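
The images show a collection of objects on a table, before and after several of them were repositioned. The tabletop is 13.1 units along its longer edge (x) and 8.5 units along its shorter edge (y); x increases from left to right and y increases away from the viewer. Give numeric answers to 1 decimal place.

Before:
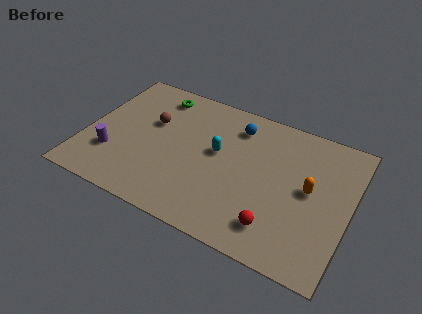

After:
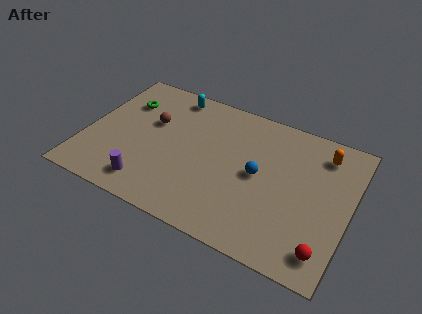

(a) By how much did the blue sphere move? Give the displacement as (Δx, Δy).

(1.4, -2.5)

The blue sphere was at about (7.2, 6.8) and moved to about (8.6, 4.3).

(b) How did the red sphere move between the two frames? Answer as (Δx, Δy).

(2.4, -0.3)

The red sphere was at about (9.8, 1.7) and moved to about (12.2, 1.4).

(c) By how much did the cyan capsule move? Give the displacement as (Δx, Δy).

(-2.7, 2.7)

From the two frames, the cyan capsule sits at roughly (6.5, 4.8) before and (3.8, 7.5) after.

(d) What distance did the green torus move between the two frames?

1.9

The green torus moved from about (3.1, 7.2) to (1.6, 6.1), a distance of √(1.5² + 1.1²) ≈ 1.9.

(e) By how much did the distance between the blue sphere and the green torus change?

+3.1

The distance was about 4.1 in the first image and 7.2 in the second, so they moved 3.1 units further apart.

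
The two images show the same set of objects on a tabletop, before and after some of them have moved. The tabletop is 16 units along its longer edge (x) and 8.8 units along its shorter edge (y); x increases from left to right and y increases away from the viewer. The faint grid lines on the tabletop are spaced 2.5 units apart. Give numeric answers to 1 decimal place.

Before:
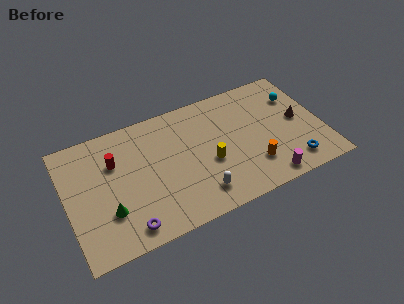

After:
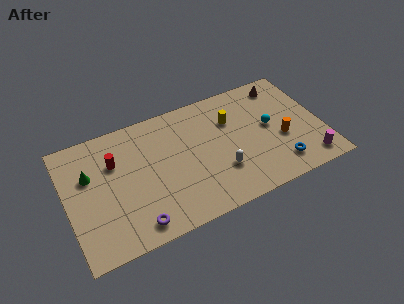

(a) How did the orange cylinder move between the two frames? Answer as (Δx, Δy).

(2.0, 1.2)

From the two frames, the orange cylinder sits at roughly (11.4, 2.3) before and (13.4, 3.5) after.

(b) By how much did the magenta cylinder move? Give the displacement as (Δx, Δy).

(2.7, 0.3)

From the two frames, the magenta cylinder sits at roughly (12.1, 1.0) before and (14.8, 1.3) after.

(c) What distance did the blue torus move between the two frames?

0.8

The blue torus moved from about (13.8, 1.5) to (13.0, 1.7), a distance of √(0.8² + 0.2²) ≈ 0.8.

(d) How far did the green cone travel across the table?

3.1

The green cone was near (2.4, 2.7) before and (1.5, 5.7) after, so it travelled √(0.9² + 3.0²) ≈ 3.1 units.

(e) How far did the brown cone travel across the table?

3.1

From (14.6, 4.5) to (14.0, 7.5), the brown cone covered √(0.6² + 3.0²) ≈ 3.1 units.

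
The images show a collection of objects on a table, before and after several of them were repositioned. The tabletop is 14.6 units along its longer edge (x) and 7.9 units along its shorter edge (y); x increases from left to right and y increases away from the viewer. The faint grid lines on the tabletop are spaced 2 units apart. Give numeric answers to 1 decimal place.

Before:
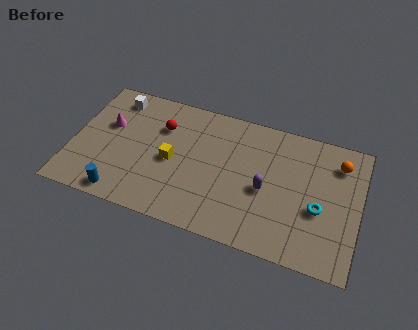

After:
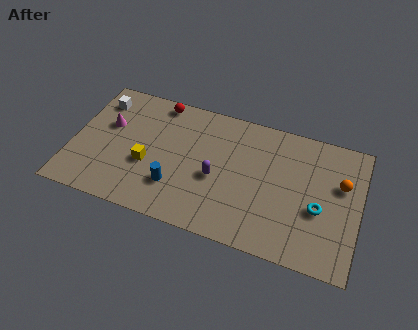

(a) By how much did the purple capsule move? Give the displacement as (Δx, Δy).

(-2.5, -0.1)

The purple capsule started near (9.9, 3.5) and ended near (7.4, 3.4).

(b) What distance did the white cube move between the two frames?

0.9

The white cube moved from about (1.9, 6.7) to (1.1, 6.3), a distance of √(0.8² + 0.4²) ≈ 0.9.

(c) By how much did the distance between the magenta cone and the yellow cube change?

-0.8

Before: roughly 3.6 units apart; after: 2.8. That's 0.8 units closer together.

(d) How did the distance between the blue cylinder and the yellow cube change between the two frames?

-1.9

Before: roughly 3.6 units apart; after: 1.7. That's 1.9 units closer together.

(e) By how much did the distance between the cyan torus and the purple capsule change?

+2.5

They were about 2.7 units apart before and 5.2 after — 2.5 units further apart.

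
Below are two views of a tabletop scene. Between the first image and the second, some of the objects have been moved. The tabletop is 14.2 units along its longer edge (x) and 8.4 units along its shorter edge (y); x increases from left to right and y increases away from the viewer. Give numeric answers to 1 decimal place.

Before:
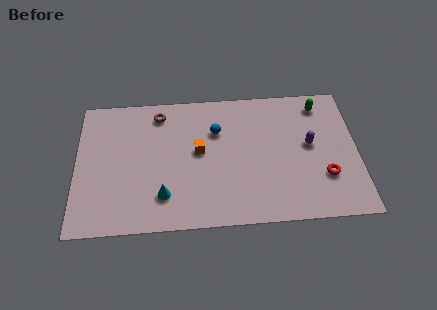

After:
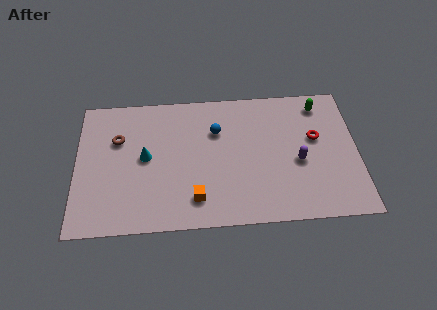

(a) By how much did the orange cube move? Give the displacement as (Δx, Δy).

(-0.2, -2.9)

The orange cube was at about (6.2, 4.6) and moved to about (6.0, 1.7).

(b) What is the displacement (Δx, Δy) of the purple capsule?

(-0.6, -1.0)

From the two frames, the purple capsule sits at roughly (11.8, 4.6) before and (11.2, 3.6) after.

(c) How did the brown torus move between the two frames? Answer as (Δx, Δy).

(-2.1, -1.5)

The brown torus started near (4.2, 7.1) and ended near (2.1, 5.6).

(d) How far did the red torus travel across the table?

2.4

From (12.5, 2.6) to (12.1, 5.0), the red torus covered √(0.4² + 2.4²) ≈ 2.4 units.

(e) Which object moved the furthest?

the orange cube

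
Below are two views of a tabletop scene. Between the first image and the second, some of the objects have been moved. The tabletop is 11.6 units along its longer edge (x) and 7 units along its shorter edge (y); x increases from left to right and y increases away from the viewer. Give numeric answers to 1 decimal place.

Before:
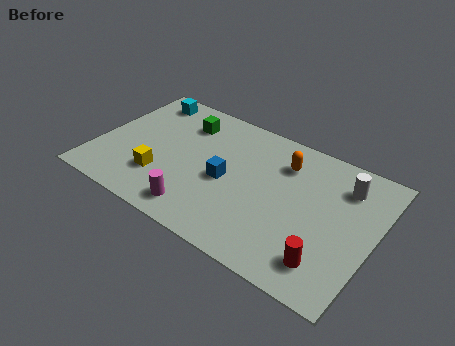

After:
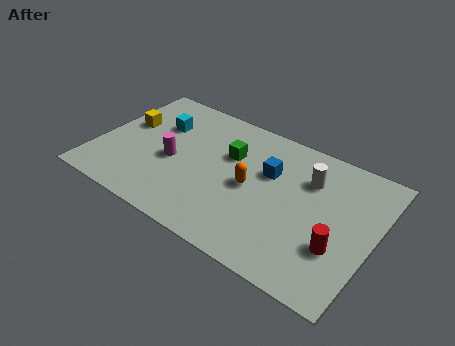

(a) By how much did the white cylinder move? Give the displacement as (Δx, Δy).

(-1.4, -0.4)

The white cylinder was at about (10.1, 5.4) and moved to about (8.7, 5.0).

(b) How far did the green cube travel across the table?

2.2

From (3.3, 5.4) to (5.4, 4.6), the green cube covered √(2.1² + 0.8²) ≈ 2.2 units.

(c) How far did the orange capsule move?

2.2

The orange capsule moved from about (7.6, 5.3) to (6.5, 3.4), a distance of √(1.1² + 1.9²) ≈ 2.2.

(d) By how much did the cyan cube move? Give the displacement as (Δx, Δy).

(0.9, -1.2)

The cyan cube started near (1.4, 6.0) and ended near (2.3, 4.8).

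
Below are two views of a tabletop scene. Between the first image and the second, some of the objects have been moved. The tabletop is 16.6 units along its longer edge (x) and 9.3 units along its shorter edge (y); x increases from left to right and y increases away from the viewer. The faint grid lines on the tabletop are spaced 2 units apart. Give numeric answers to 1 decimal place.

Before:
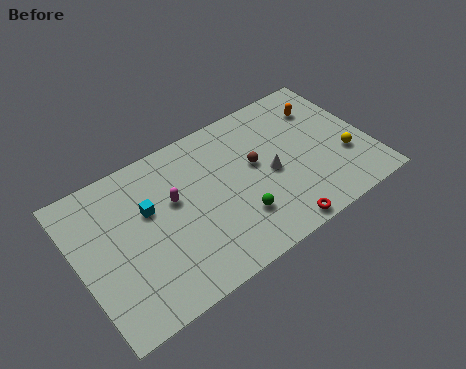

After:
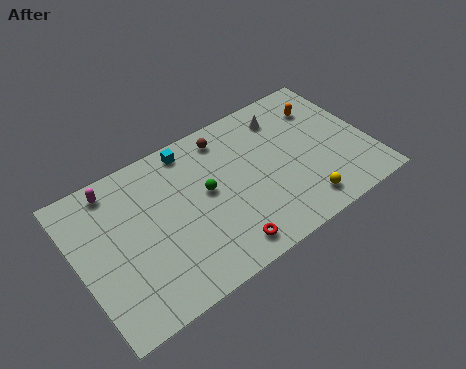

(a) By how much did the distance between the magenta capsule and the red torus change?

+1.5

They were about 7.0 units apart before and 8.5 after — 1.5 units further apart.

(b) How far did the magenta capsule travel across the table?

3.9

The magenta capsule moved from about (5.5, 5.6) to (2.5, 8.1), a distance of √(3.0² + 2.5²) ≈ 3.9.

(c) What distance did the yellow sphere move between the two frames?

3.4

The yellow sphere moved from about (15.1, 3.2) to (12.2, 1.5), a distance of √(2.9² + 1.7²) ≈ 3.4.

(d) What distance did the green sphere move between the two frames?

2.9

The green sphere moved from about (8.7, 2.6) to (7.3, 5.1), a distance of √(1.4² + 2.5²) ≈ 2.9.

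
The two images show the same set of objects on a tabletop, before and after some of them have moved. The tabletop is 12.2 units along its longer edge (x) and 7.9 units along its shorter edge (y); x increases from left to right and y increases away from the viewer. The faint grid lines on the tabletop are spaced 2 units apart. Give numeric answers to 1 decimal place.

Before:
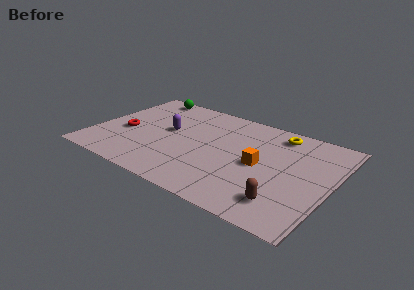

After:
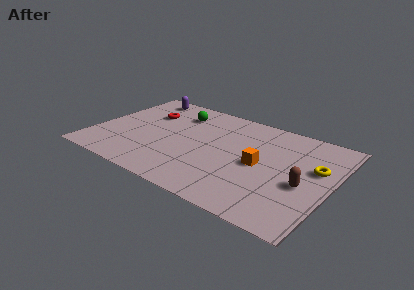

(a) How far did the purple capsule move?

3.1

From (3.7, 4.4) to (1.8, 6.9), the purple capsule covered √(1.9² + 2.5²) ≈ 3.1 units.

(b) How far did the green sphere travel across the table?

2.2

From (1.9, 7.1) to (3.9, 6.1), the green sphere covered √(2.0² + 1.0²) ≈ 2.2 units.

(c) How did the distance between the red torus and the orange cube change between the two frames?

-0.6

Before: roughly 7.0 units apart; after: 6.4. That's 0.6 units closer together.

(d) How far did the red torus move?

2.2

From (1.6, 3.3) to (2.4, 5.4), the red torus covered √(0.8² + 2.1²) ≈ 2.2 units.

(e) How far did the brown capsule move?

1.8

From (10.2, 1.6) to (10.9, 3.3), the brown capsule covered √(0.7² + 1.7²) ≈ 1.8 units.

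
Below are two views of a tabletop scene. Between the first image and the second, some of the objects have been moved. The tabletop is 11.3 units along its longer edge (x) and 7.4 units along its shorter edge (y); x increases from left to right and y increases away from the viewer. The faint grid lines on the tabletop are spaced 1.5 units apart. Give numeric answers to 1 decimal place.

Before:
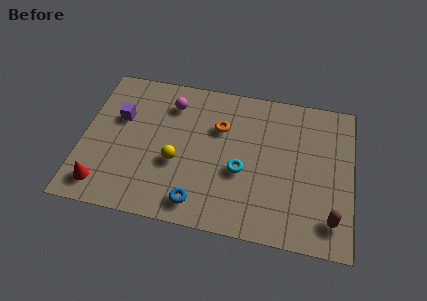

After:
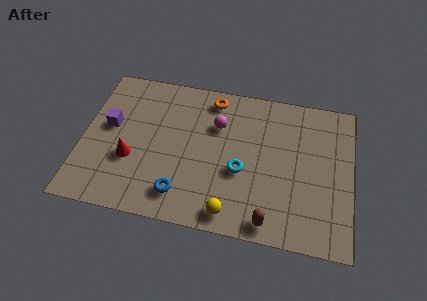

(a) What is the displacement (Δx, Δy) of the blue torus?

(-0.7, 0.3)

The blue torus started near (5.0, 1.1) and ended near (4.3, 1.4).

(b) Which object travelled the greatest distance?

the yellow sphere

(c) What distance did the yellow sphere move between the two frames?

3.1

The yellow sphere was near (4.0, 2.9) before and (6.4, 0.9) after, so it travelled √(2.4² + 2.0²) ≈ 3.1 units.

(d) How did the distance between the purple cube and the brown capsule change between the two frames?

-1.9

Before: roughly 9.6 units apart; after: 7.7. That's 1.9 units closer together.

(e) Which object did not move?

the cyan torus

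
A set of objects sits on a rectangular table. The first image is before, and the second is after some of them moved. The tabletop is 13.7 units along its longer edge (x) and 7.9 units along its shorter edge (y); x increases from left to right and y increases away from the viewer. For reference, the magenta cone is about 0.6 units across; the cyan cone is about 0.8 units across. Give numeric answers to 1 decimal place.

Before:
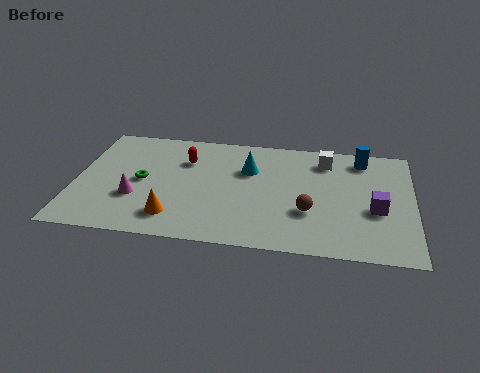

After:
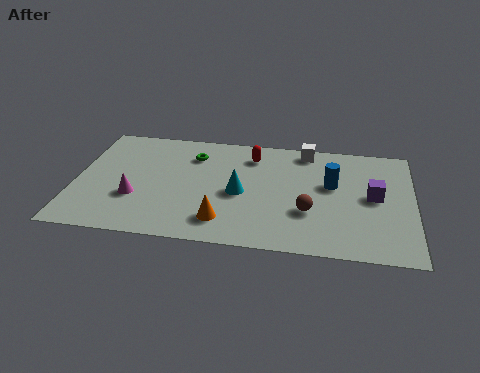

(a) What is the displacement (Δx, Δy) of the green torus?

(2.0, 2.1)

The green torus was at about (2.7, 3.9) and moved to about (4.7, 6.0).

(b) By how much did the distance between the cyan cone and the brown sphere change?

-0.7

They were about 3.6 units apart before and 2.9 after — 0.7 units closer together.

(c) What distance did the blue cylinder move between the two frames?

2.3

The blue cylinder was near (11.6, 6.7) before and (10.4, 4.7) after, so it travelled √(1.2² + 2.0²) ≈ 2.3 units.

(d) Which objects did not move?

the brown sphere and the magenta cone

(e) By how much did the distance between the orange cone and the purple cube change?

-1.8

The distance was about 8.3 in the first image and 6.5 in the second, so they moved 1.8 units closer together.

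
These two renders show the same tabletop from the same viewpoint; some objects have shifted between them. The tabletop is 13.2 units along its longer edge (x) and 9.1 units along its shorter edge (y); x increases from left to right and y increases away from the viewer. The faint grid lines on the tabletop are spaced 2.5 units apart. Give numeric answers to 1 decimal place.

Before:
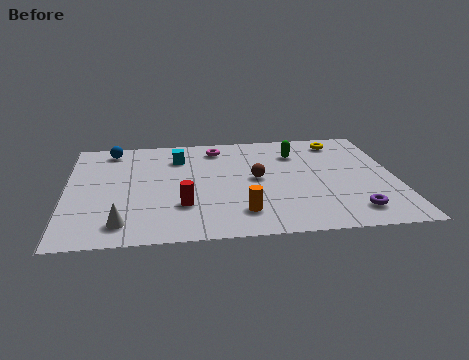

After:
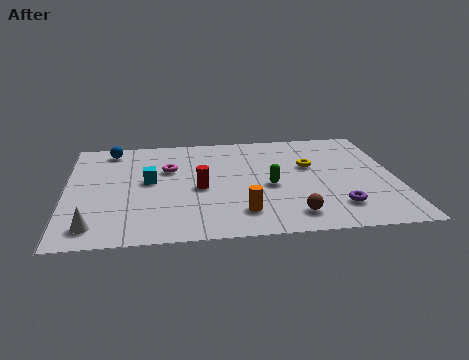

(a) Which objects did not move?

the orange cylinder and the blue sphere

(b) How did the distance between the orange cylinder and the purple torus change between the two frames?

-0.6

Before: roughly 4.4 units apart; after: 3.8. That's 0.6 units closer together.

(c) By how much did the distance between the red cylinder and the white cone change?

+2.3

The distance was about 2.7 in the first image and 5.0 in the second, so they moved 2.3 units further apart.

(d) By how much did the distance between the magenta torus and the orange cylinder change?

-0.9

They were about 5.8 units apart before and 4.9 after — 0.9 units closer together.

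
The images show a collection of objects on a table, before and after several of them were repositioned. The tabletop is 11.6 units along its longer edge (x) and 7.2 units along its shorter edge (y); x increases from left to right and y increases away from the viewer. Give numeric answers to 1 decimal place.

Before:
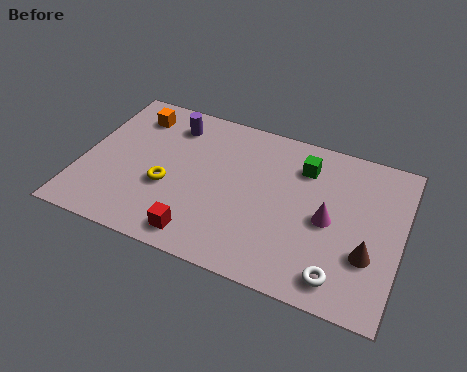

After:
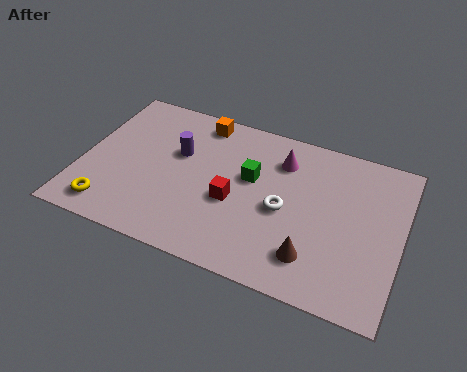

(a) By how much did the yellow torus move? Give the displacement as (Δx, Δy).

(-1.9, -1.7)

From the two frames, the yellow torus sits at roughly (3.2, 2.8) before and (1.3, 1.1) after.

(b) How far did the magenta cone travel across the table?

2.8

The magenta cone was near (9.0, 3.4) before and (7.1, 5.5) after, so it travelled √(1.9² + 2.1²) ≈ 2.8 units.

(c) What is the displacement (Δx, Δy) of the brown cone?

(-1.9, -0.8)

From the two frames, the brown cone sits at roughly (10.5, 2.4) before and (8.6, 1.6) after.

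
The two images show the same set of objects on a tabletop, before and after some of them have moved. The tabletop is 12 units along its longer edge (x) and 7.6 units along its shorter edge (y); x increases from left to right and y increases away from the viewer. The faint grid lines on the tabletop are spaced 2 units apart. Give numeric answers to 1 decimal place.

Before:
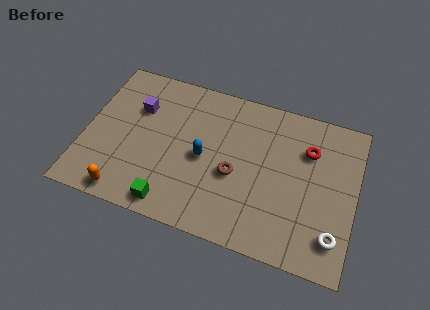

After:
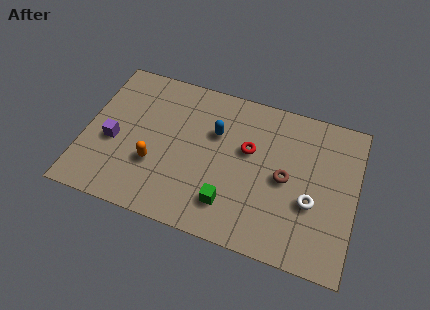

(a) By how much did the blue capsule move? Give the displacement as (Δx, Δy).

(0.4, 1.4)

The blue capsule started near (5.3, 3.6) and ended near (5.7, 5.0).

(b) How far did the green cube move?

2.6

The green cube was near (4.1, 0.9) before and (6.6, 1.7) after, so it travelled √(2.5² + 0.8²) ≈ 2.6 units.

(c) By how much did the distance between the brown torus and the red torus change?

-1.9

They were about 3.8 units apart before and 1.9 after — 1.9 units closer together.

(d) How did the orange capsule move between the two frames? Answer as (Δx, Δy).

(1.1, 1.8)

From the two frames, the orange capsule sits at roughly (2.1, 0.8) before and (3.2, 2.6) after.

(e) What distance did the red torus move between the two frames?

2.7

From (9.8, 5.4) to (7.2, 4.6), the red torus covered √(2.6² + 0.8²) ≈ 2.7 units.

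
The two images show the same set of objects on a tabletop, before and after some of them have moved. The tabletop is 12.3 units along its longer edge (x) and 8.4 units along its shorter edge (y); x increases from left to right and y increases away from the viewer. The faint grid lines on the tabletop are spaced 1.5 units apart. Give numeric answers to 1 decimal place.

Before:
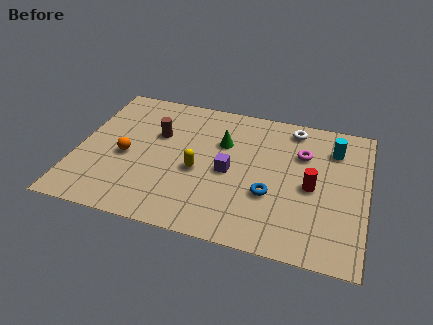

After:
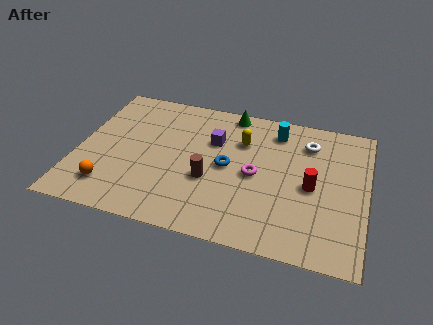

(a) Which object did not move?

the red cylinder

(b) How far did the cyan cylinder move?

2.5

The cyan cylinder was near (10.8, 6.4) before and (8.3, 6.9) after, so it travelled √(2.5² + 0.5²) ≈ 2.5 units.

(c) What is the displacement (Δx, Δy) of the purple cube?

(-0.8, 1.7)

From the two frames, the purple cube sits at roughly (6.5, 3.9) before and (5.7, 5.6) after.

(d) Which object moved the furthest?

the brown cylinder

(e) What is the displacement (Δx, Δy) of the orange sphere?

(-0.5, -2.0)

From the two frames, the orange sphere sits at roughly (2.1, 3.7) before and (1.6, 1.7) after.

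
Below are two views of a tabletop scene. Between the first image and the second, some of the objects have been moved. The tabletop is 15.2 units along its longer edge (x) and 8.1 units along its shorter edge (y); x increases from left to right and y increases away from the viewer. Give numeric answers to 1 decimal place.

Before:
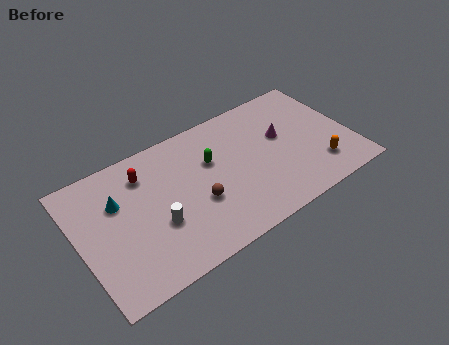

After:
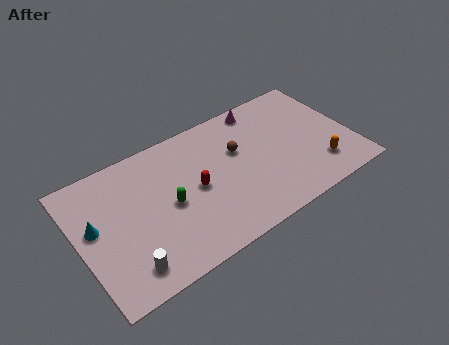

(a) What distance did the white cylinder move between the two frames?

2.5

The white cylinder moved from about (4.1, 3.0) to (2.2, 1.4), a distance of √(1.9² + 1.6²) ≈ 2.5.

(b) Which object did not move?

the orange capsule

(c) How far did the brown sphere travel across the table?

3.3

The brown sphere was near (6.4, 3.1) before and (9.0, 5.1) after, so it travelled √(2.6² + 2.0²) ≈ 3.3 units.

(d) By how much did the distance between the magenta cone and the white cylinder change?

+2.7

The distance was about 7.6 in the first image and 10.3 in the second, so they moved 2.7 units further apart.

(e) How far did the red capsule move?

3.4

The red capsule moved from about (3.9, 6.3) to (6.4, 4.0), a distance of √(2.5² + 2.3²) ≈ 3.4.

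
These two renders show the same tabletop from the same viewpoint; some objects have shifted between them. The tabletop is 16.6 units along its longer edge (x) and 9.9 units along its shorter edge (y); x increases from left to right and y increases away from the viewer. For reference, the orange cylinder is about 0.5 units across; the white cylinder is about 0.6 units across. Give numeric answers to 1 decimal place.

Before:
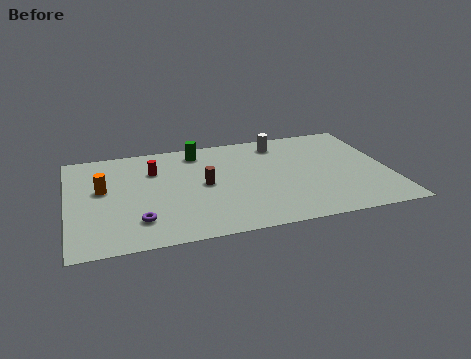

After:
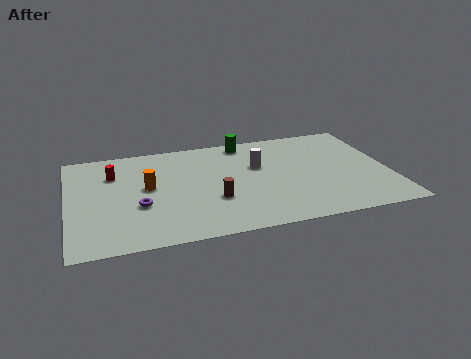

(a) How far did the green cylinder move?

2.5

From (6.9, 8.4) to (9.4, 8.8), the green cylinder covered √(2.5² + 0.4²) ≈ 2.5 units.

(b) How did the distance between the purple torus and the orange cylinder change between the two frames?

-2.0

Before: roughly 3.8 units apart; after: 1.8. That's 2.0 units closer together.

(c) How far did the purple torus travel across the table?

1.4

From (3.5, 2.3) to (3.6, 3.7), the purple torus covered √(0.1² + 1.4²) ≈ 1.4 units.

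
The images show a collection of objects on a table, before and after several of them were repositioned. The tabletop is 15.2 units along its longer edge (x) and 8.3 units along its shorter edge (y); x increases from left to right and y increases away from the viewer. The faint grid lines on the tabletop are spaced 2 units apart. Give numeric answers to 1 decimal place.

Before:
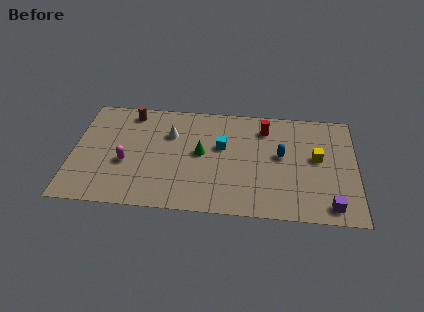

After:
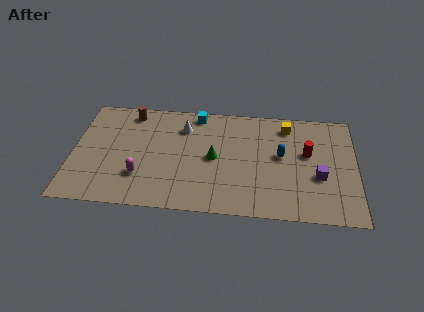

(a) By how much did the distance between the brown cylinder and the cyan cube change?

-1.9

The distance was about 5.5 in the first image and 3.6 in the second, so they moved 1.9 units closer together.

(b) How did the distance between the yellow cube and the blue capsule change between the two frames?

+0.4

Before: roughly 1.9 units apart; after: 2.3. That's 0.4 units further apart.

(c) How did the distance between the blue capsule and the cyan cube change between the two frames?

+2.2

They were about 3.2 units apart before and 5.4 after — 2.2 units further apart.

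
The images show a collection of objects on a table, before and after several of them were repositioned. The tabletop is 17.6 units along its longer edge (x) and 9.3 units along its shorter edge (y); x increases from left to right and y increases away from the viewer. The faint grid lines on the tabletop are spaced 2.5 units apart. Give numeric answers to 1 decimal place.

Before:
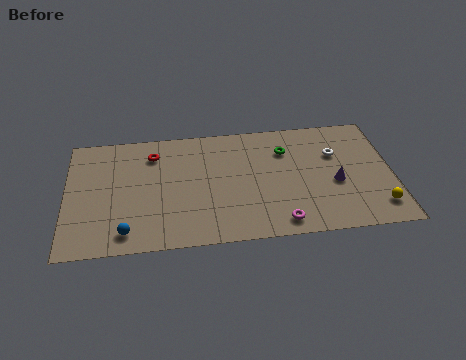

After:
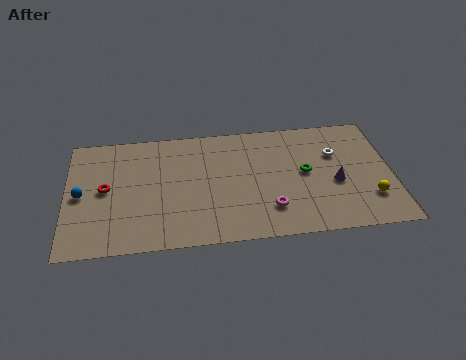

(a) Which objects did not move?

the white torus and the purple cone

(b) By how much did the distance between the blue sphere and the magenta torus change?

+2.1

The distance was about 8.2 in the first image and 10.3 in the second, so they moved 2.1 units further apart.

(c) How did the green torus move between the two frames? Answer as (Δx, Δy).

(1.0, -1.9)

From the two frames, the green torus sits at roughly (11.9, 6.8) before and (12.9, 4.9) after.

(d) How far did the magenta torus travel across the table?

1.2

The magenta torus was near (11.4, 1.2) before and (10.9, 2.3) after, so it travelled √(0.5² + 1.1²) ≈ 1.2 units.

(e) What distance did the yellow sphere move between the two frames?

0.8

The yellow sphere moved from about (16.7, 1.8) to (16.3, 2.5), a distance of √(0.4² + 0.7²) ≈ 0.8.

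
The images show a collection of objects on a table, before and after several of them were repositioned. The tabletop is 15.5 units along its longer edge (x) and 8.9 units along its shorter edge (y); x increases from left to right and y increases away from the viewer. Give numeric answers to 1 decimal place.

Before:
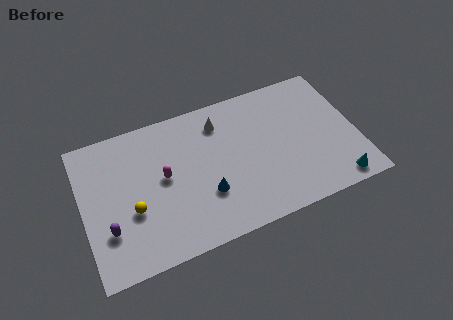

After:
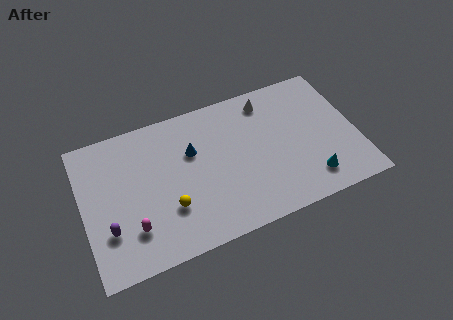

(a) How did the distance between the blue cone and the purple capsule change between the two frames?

+0.4

Before: roughly 5.5 units apart; after: 5.9. That's 0.4 units further apart.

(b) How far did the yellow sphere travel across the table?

2.1

The yellow sphere was near (2.7, 3.4) before and (4.7, 2.8) after, so it travelled √(2.0² + 0.6²) ≈ 2.1 units.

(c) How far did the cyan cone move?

1.6

The cyan cone moved from about (14.0, 1.0) to (12.6, 1.7), a distance of √(1.4² + 0.7²) ≈ 1.6.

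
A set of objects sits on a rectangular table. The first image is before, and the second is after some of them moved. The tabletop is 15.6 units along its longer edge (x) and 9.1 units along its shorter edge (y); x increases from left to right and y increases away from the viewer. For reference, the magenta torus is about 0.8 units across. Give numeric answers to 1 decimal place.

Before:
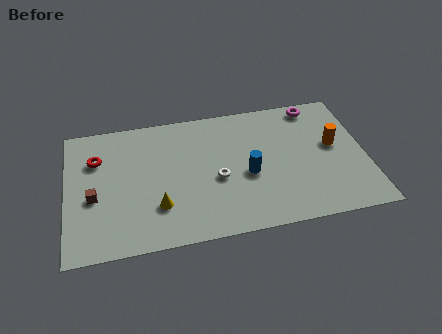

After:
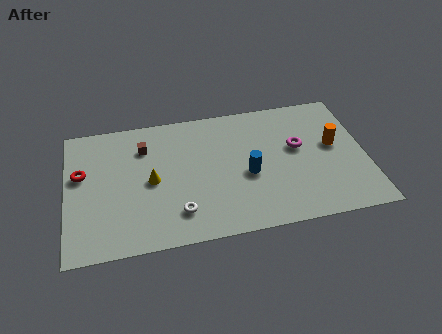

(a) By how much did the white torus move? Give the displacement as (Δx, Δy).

(-2.1, -1.9)

From the two frames, the white torus sits at roughly (7.8, 3.9) before and (5.7, 2.0) after.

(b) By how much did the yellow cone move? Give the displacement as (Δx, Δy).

(-0.3, 1.8)

From the two frames, the yellow cone sits at roughly (4.7, 2.6) before and (4.4, 4.4) after.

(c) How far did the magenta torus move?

3.0

The magenta torus was near (13.2, 8.1) before and (12.1, 5.3) after, so it travelled √(1.1² + 2.8²) ≈ 3.0 units.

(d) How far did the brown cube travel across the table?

4.0

The brown cube moved from about (1.4, 3.8) to (4.1, 6.8), a distance of √(2.7² + 3.0²) ≈ 4.0.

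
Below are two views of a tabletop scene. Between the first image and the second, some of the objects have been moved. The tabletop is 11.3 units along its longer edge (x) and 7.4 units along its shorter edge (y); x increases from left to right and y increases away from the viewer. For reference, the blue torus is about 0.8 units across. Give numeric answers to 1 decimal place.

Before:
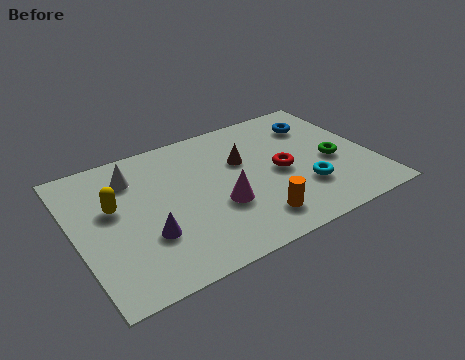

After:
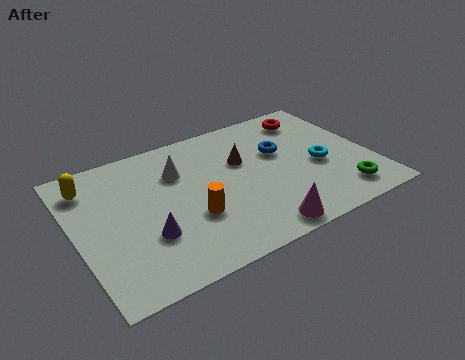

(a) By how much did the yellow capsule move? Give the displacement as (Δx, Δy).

(-0.7, 1.5)

The yellow capsule was at about (1.5, 4.4) and moved to about (0.8, 5.9).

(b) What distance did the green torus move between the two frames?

1.9

The green torus was near (9.8, 3.2) before and (9.8, 1.3) after, so it travelled √(0.0² + 1.9²) ≈ 1.9 units.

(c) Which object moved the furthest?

the red torus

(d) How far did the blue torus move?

1.9

From (9.6, 5.6) to (8.0, 4.6), the blue torus covered √(1.6² + 1.0²) ≈ 1.9 units.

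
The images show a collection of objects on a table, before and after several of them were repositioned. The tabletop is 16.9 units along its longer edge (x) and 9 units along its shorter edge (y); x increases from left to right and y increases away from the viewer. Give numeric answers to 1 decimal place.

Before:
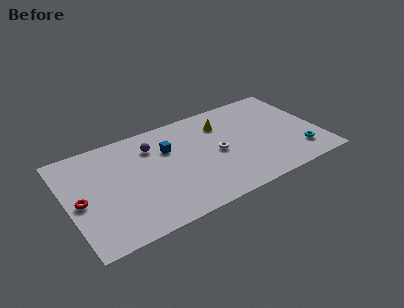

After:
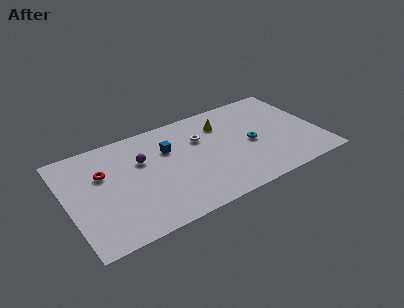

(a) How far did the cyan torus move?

3.7

The cyan torus moved from about (15.3, 2.0) to (12.3, 4.2), a distance of √(3.0² + 2.2²) ≈ 3.7.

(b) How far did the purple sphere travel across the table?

1.2

From (5.9, 6.8) to (5.1, 5.9), the purple sphere covered √(0.8² + 0.9²) ≈ 1.2 units.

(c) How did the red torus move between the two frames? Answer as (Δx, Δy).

(1.7, 1.7)

The red torus was at about (0.8, 4.2) and moved to about (2.5, 5.9).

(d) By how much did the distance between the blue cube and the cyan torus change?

-3.6

The distance was about 9.3 in the first image and 5.7 in the second, so they moved 3.6 units closer together.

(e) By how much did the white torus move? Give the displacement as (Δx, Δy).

(-0.9, 1.8)

From the two frames, the white torus sits at roughly (10.0, 4.3) before and (9.1, 6.1) after.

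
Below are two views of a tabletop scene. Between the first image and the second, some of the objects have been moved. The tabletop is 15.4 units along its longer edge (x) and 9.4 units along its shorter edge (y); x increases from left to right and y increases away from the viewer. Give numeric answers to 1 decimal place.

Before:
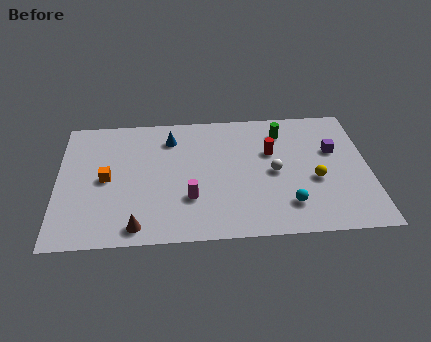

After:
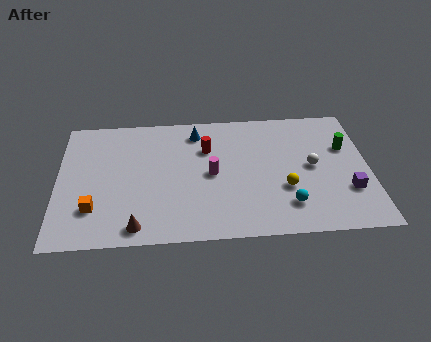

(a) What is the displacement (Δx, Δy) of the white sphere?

(1.9, 0.3)

The white sphere started near (10.7, 4.5) and ended near (12.6, 4.8).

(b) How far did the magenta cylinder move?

2.0

The magenta cylinder was near (6.5, 2.9) before and (7.6, 4.6) after, so it travelled √(1.1² + 1.7²) ≈ 2.0 units.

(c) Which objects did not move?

the brown cone and the cyan sphere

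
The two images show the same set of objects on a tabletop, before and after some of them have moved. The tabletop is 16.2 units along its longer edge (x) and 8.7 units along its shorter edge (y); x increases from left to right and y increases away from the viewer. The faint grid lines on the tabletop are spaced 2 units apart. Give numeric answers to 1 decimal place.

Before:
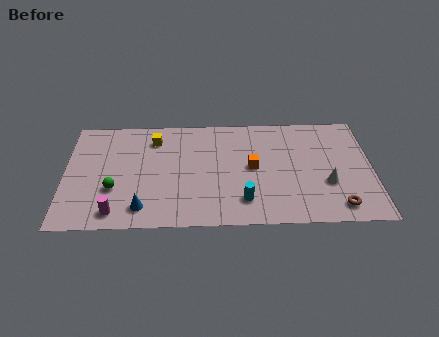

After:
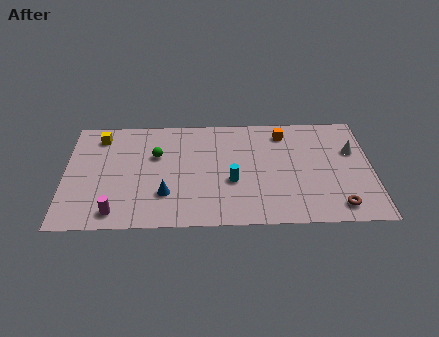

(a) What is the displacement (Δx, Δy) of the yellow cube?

(-2.9, 0.3)

From the two frames, the yellow cube sits at roughly (4.7, 6.9) before and (1.8, 7.2) after.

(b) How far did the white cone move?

2.9

The white cone moved from about (13.8, 3.1) to (15.2, 5.6), a distance of √(1.4² + 2.5²) ≈ 2.9.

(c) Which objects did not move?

the magenta cylinder and the brown torus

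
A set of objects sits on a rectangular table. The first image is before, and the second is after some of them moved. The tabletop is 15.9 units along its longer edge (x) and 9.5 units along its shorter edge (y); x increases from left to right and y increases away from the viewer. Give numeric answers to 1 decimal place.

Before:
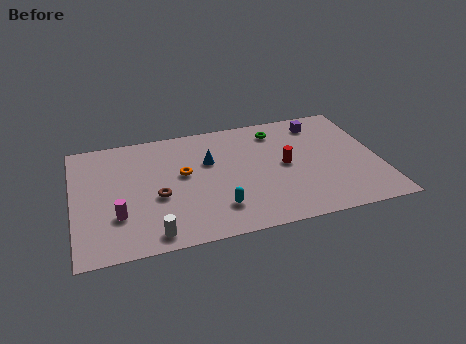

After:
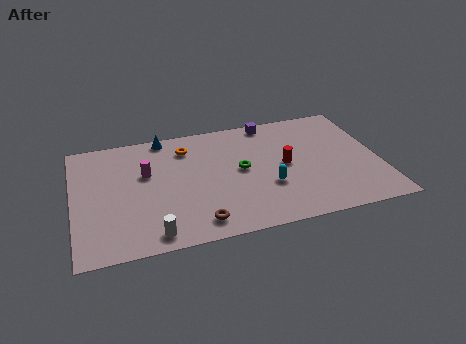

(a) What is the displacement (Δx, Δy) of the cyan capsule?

(2.7, 1.1)

From the two frames, the cyan capsule sits at roughly (7.3, 2.2) before and (10.0, 3.3) after.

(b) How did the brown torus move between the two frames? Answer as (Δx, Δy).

(1.9, -2.5)

The brown torus was at about (4.3, 3.9) and moved to about (6.2, 1.4).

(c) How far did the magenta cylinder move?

3.4

From (2.2, 2.9) to (3.8, 5.9), the magenta cylinder covered √(1.6² + 3.0²) ≈ 3.4 units.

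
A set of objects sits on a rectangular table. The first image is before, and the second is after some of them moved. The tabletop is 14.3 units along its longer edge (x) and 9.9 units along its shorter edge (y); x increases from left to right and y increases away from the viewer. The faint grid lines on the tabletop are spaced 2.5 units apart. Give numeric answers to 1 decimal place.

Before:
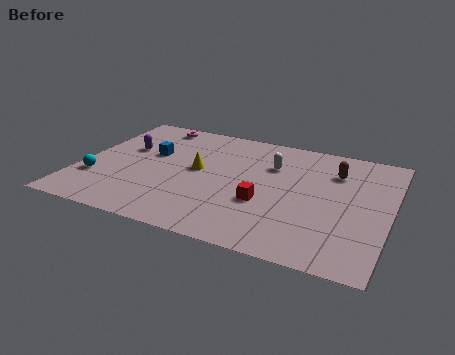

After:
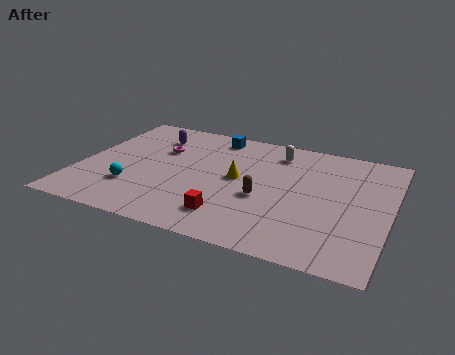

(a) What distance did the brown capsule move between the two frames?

4.5

The brown capsule was near (11.6, 7.3) before and (8.6, 4.0) after, so it travelled √(3.0² + 3.3²) ≈ 4.5 units.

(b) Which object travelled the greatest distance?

the brown capsule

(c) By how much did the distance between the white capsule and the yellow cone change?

-0.4

Before: roughly 3.7 units apart; after: 3.3. That's 0.4 units closer together.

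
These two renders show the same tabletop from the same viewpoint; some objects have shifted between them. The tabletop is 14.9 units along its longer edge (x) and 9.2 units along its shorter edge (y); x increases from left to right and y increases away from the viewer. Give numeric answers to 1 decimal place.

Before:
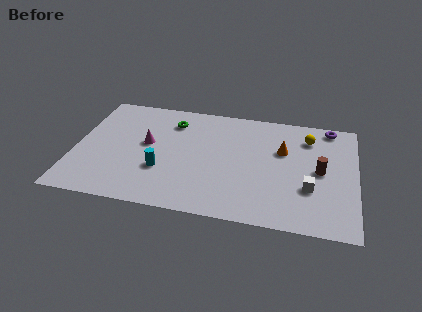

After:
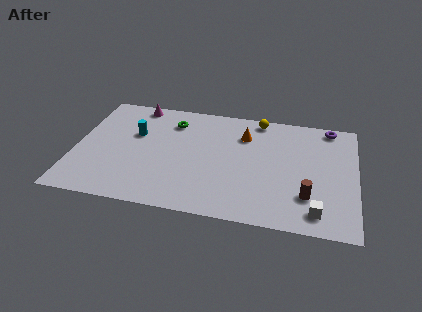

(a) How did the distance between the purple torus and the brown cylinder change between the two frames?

+2.2

Before: roughly 3.7 units apart; after: 5.9. That's 2.2 units further apart.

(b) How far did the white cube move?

1.7

From (12.5, 3.1) to (12.9, 1.4), the white cube covered √(0.4² + 1.7²) ≈ 1.7 units.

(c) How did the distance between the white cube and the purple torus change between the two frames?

+1.6

The distance was about 5.3 in the first image and 6.9 in the second, so they moved 1.6 units further apart.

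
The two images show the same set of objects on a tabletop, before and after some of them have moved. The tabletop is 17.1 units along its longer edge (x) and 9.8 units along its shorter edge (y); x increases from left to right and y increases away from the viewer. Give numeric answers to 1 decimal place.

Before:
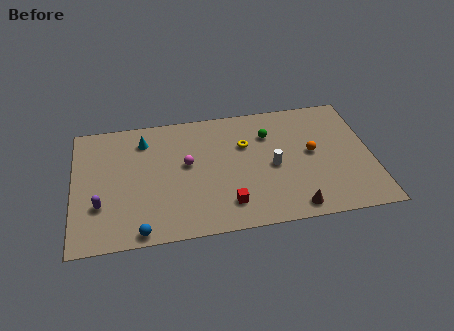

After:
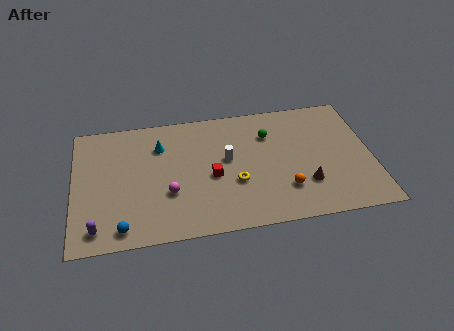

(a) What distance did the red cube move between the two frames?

2.4

The red cube moved from about (8.7, 2.0) to (7.9, 4.3), a distance of √(0.8² + 2.3²) ≈ 2.4.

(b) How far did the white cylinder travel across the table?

2.8

The white cylinder was near (11.4, 4.5) before and (8.8, 5.5) after, so it travelled √(2.6² + 1.0²) ≈ 2.8 units.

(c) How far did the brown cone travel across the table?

1.9

From (12.4, 1.1) to (13.2, 2.8), the brown cone covered √(0.8² + 1.7²) ≈ 1.9 units.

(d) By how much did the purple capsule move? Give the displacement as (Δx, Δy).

(-0.2, -1.7)

The purple capsule was at about (1.5, 3.1) and moved to about (1.3, 1.4).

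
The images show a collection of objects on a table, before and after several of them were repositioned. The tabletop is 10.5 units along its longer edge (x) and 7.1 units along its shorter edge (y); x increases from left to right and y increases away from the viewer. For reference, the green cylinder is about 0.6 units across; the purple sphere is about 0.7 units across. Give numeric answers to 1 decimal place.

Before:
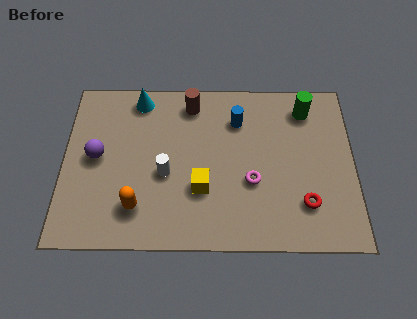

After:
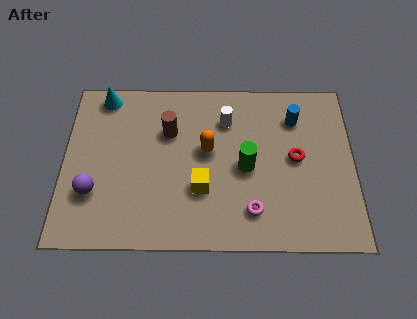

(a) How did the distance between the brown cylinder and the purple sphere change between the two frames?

-0.4

They were about 4.1 units apart before and 3.7 after — 0.4 units closer together.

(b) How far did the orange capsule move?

3.5

From (2.7, 1.6) to (5.2, 4.0), the orange capsule covered √(2.5² + 2.4²) ≈ 3.5 units.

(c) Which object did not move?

the yellow cube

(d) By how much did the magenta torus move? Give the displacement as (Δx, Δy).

(0.0, -1.2)

From the two frames, the magenta torus sits at roughly (6.8, 2.7) before and (6.8, 1.5) after.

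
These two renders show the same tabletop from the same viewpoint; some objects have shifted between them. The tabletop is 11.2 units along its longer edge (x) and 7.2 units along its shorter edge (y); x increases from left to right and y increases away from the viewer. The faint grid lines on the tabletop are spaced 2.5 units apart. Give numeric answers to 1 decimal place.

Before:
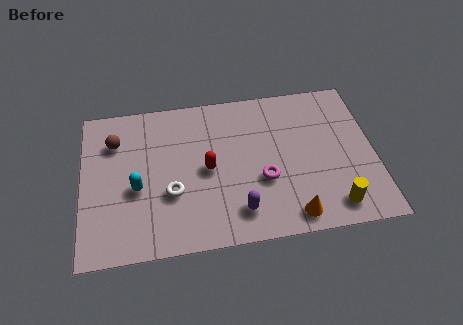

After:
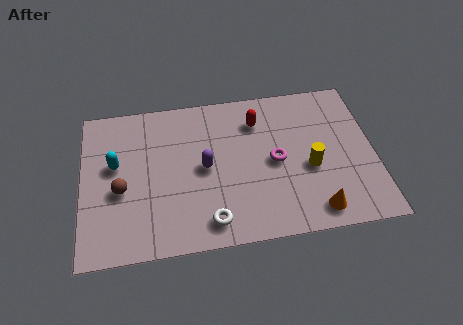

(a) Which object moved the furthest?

the red capsule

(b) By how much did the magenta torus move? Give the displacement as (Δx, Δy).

(0.5, 0.8)

The magenta torus was at about (6.9, 2.7) and moved to about (7.4, 3.5).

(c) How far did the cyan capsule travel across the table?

1.4

The cyan capsule was near (2.1, 3.0) before and (1.3, 4.2) after, so it travelled √(0.8² + 1.2²) ≈ 1.4 units.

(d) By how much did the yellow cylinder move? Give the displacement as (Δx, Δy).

(-0.8, 1.9)

The yellow cylinder started near (9.5, 1.1) and ended near (8.7, 3.0).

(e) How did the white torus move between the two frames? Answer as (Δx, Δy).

(1.4, -1.5)

The white torus was at about (3.4, 2.6) and moved to about (4.8, 1.1).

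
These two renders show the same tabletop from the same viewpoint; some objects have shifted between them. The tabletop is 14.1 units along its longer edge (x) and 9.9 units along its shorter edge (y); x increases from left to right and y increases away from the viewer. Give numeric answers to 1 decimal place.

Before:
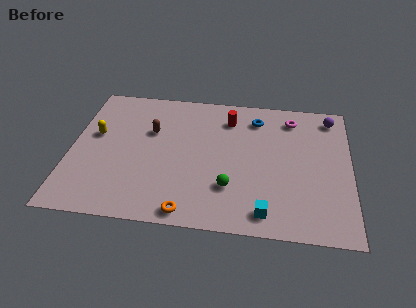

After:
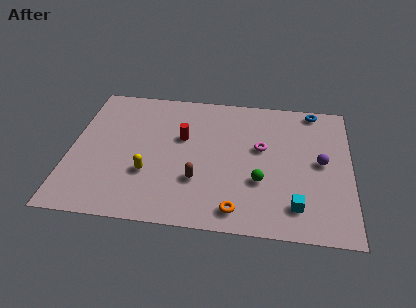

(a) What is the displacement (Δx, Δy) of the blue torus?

(2.9, 1.0)

The blue torus started near (9.3, 8.0) and ended near (12.2, 9.0).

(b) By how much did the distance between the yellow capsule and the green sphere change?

-1.9

The distance was about 7.5 in the first image and 5.6 in the second, so they moved 1.9 units closer together.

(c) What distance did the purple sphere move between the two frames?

3.4

The purple sphere was near (13.1, 8.5) before and (12.6, 5.1) after, so it travelled √(0.5² + 3.4²) ≈ 3.4 units.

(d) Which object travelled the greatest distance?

the brown capsule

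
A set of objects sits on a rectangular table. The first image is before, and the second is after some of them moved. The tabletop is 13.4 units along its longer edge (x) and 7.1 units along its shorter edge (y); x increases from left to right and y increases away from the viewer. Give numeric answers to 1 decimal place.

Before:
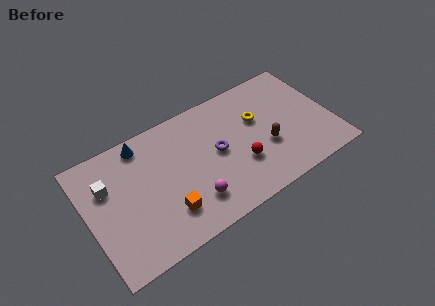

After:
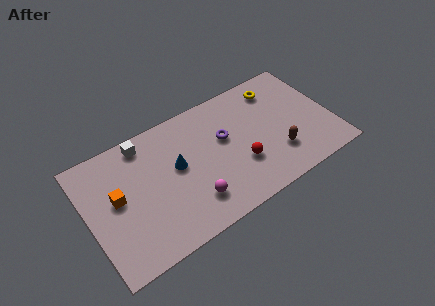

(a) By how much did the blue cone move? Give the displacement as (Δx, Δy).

(1.6, -2.2)

From the two frames, the blue cone sits at roughly (3.3, 6.2) before and (4.9, 4.0) after.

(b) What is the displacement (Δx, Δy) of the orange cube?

(-2.4, 2.1)

From the two frames, the orange cube sits at roughly (4.0, 1.8) before and (1.6, 3.9) after.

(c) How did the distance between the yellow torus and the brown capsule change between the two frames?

+2.0

Before: roughly 1.8 units apart; after: 3.8. That's 2.0 units further apart.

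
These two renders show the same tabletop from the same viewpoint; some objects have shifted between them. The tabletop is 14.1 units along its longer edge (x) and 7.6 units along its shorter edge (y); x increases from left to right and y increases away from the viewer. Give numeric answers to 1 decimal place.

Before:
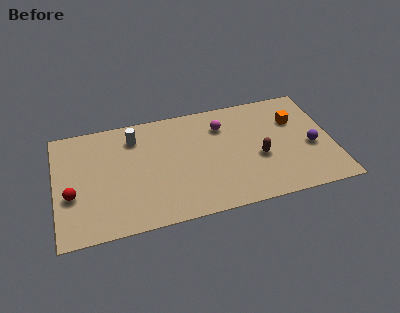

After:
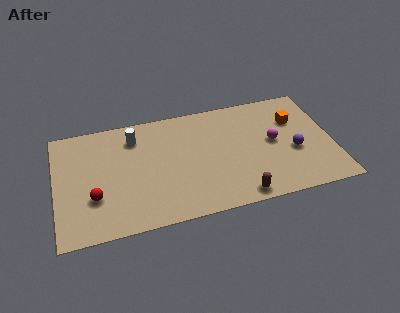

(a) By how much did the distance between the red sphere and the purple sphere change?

-2.0

They were about 12.2 units apart before and 10.2 after — 2.0 units closer together.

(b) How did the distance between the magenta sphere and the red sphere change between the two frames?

+1.0

The distance was about 8.3 in the first image and 9.3 in the second, so they moved 1.0 units further apart.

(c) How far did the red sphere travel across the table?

1.2

The red sphere moved from about (0.8, 2.9) to (1.9, 2.5), a distance of √(1.1² + 0.4²) ≈ 1.2.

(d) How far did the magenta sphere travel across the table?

3.0

The magenta sphere was near (8.6, 5.7) before and (11.1, 4.0) after, so it travelled √(2.5² + 1.7²) ≈ 3.0 units.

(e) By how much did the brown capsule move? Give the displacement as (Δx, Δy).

(-1.2, -2.3)

The brown capsule started near (10.3, 3.1) and ended near (9.1, 0.8).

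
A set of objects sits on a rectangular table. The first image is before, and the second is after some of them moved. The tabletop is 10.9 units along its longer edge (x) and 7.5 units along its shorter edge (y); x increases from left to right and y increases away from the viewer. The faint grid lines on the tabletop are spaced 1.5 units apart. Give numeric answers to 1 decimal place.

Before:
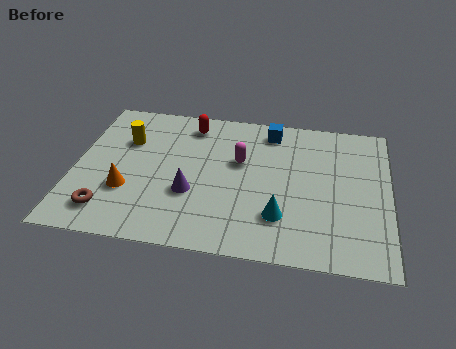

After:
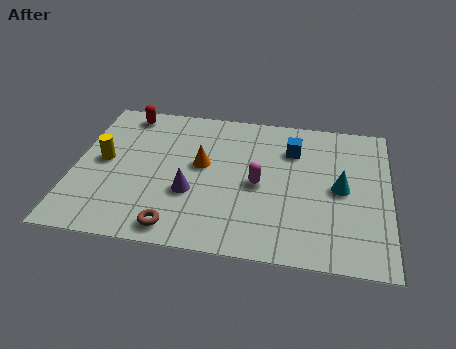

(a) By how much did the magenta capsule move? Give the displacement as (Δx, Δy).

(0.7, -1.1)

The magenta capsule started near (5.7, 4.6) and ended near (6.4, 3.5).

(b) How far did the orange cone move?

3.0

The orange cone was near (1.9, 2.5) before and (4.4, 4.2) after, so it travelled √(2.5² + 1.7²) ≈ 3.0 units.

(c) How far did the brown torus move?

2.5

From (1.3, 1.4) to (3.7, 0.9), the brown torus covered √(2.4² + 0.5²) ≈ 2.5 units.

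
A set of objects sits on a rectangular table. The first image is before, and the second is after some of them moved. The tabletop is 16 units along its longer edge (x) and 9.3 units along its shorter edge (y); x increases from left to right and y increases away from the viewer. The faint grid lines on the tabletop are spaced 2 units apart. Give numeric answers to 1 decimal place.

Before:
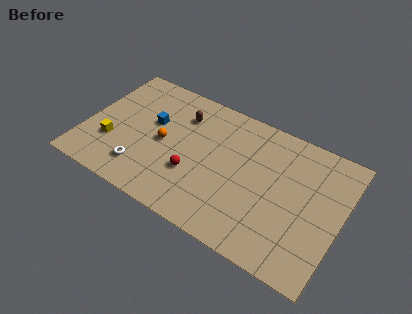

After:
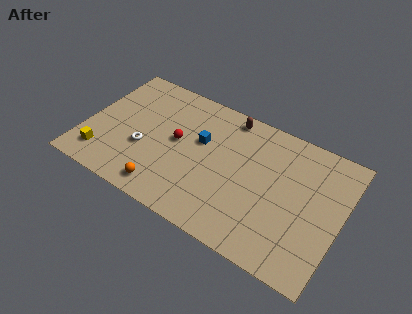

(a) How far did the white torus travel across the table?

1.5

The white torus moved from about (3.9, 2.0) to (3.8, 3.5), a distance of √(0.1² + 1.5²) ≈ 1.5.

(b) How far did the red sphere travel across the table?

2.2

From (7.0, 3.2) to (5.7, 5.0), the red sphere covered √(1.3² + 1.8²) ≈ 2.2 units.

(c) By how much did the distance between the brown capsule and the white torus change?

+1.4

The distance was about 5.3 in the first image and 6.7 in the second, so they moved 1.4 units further apart.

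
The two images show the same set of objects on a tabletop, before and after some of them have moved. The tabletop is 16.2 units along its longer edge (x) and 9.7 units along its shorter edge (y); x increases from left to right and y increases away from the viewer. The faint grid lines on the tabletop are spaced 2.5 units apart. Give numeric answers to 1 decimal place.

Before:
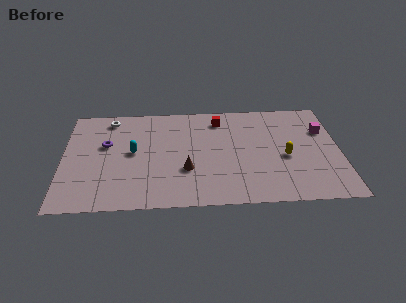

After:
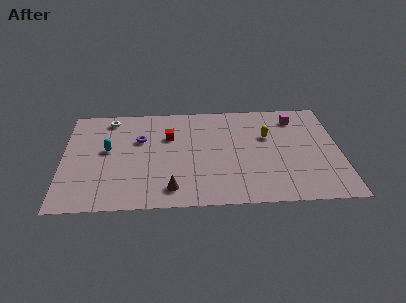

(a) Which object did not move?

the white torus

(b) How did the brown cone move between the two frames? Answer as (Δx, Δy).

(-0.9, -1.7)

The brown cone started near (7.2, 3.3) and ended near (6.3, 1.6).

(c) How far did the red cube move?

3.4

The red cube moved from about (9.2, 8.0) to (6.2, 6.5), a distance of √(3.0² + 1.5²) ≈ 3.4.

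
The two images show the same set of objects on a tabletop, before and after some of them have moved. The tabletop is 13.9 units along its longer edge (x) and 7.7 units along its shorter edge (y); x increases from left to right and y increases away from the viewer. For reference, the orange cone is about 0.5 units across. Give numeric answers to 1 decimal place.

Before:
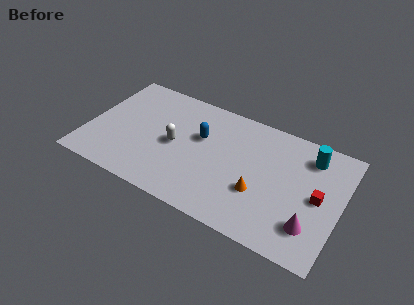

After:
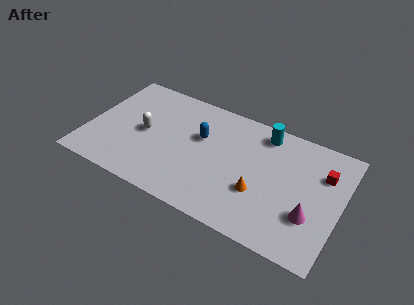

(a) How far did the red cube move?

1.6

The red cube was near (12.7, 3.8) before and (12.8, 5.4) after, so it travelled √(0.1² + 1.6²) ≈ 1.6 units.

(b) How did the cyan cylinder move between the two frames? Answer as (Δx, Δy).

(-2.6, 0.4)

From the two frames, the cyan cylinder sits at roughly (12.0, 6.2) before and (9.4, 6.6) after.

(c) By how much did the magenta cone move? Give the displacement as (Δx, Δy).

(-0.1, 0.6)

From the two frames, the magenta cone sits at roughly (12.5, 1.9) before and (12.4, 2.5) after.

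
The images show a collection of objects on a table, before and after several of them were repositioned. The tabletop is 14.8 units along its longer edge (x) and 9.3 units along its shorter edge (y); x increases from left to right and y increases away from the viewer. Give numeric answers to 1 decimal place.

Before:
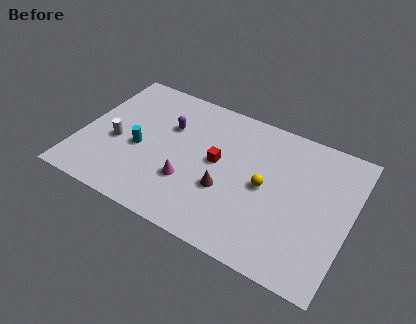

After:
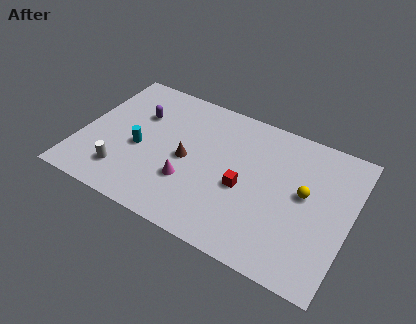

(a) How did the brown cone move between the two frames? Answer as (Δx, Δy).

(-2.3, 1.0)

From the two frames, the brown cone sits at roughly (8.2, 3.4) before and (5.9, 4.4) after.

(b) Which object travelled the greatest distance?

the brown cone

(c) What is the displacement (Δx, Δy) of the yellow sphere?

(2.1, 0.5)

The yellow sphere started near (10.2, 4.6) and ended near (12.3, 5.1).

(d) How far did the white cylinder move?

2.0

From (2.0, 3.9) to (2.7, 2.0), the white cylinder covered √(0.7² + 1.9²) ≈ 2.0 units.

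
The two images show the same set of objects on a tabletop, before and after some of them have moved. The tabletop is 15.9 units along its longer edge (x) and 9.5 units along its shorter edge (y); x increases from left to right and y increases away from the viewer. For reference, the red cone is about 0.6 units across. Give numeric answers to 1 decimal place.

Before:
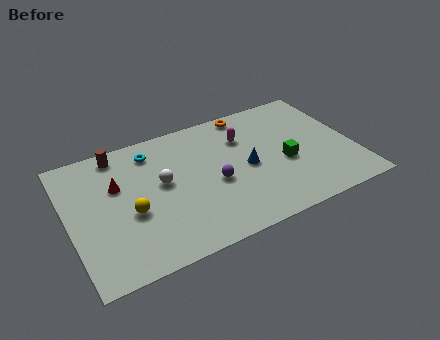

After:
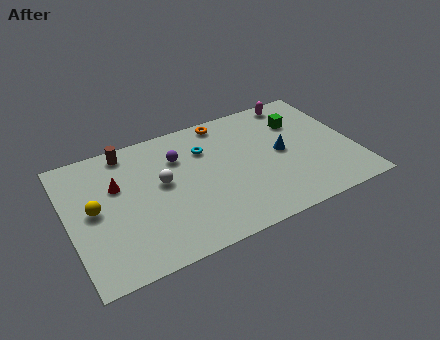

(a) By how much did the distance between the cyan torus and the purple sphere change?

-3.3

They were about 4.8 units apart before and 1.5 after — 3.3 units closer together.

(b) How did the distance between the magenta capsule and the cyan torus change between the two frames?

+0.6

They were about 5.2 units apart before and 5.8 after — 0.6 units further apart.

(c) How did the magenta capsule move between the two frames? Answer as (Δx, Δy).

(3.3, 1.7)

The magenta capsule was at about (10.0, 6.8) and moved to about (13.3, 8.5).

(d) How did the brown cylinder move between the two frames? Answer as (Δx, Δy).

(0.5, 0.0)

The brown cylinder started near (3.1, 8.4) and ended near (3.6, 8.4).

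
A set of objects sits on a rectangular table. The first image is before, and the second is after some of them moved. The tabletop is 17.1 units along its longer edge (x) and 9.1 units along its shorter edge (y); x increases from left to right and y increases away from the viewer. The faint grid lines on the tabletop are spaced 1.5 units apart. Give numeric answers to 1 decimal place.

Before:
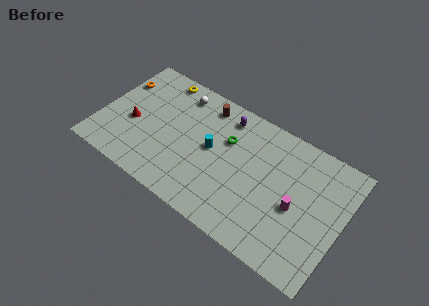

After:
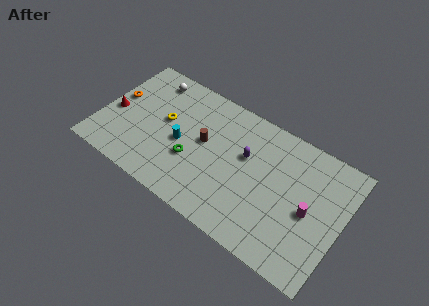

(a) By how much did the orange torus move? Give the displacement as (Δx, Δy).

(0.1, -1.3)

The orange torus was at about (0.8, 6.5) and moved to about (0.9, 5.2).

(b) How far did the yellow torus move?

3.1

The yellow torus was near (3.5, 8.1) before and (4.4, 5.1) after, so it travelled √(0.9² + 3.0²) ≈ 3.1 units.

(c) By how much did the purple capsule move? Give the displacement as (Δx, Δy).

(1.8, -2.0)

The purple capsule started near (8.4, 7.6) and ended near (10.2, 5.6).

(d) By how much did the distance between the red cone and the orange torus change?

-1.9

They were about 3.1 units apart before and 1.2 after — 1.9 units closer together.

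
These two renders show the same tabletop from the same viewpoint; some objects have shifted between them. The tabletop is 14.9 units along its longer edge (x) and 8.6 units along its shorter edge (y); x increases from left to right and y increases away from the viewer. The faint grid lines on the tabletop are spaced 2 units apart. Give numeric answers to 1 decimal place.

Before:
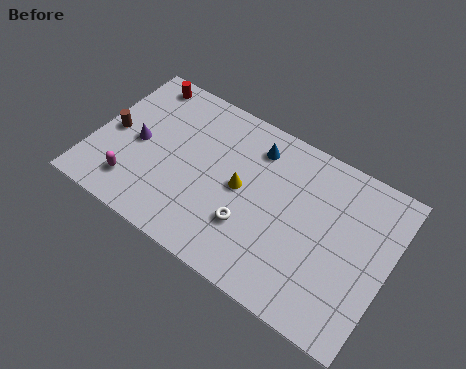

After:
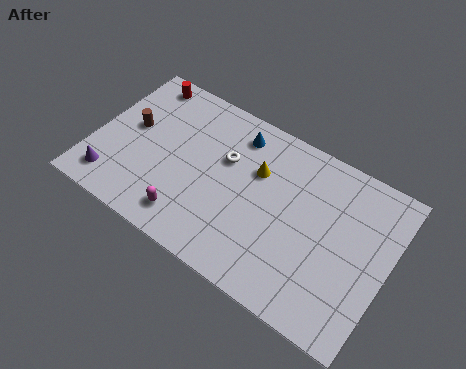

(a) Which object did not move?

the red cylinder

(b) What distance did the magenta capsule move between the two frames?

2.9

From (2.4, 1.8) to (5.3, 1.5), the magenta capsule covered √(2.9² + 0.3²) ≈ 2.9 units.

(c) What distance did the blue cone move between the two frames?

1.0

The blue cone moved from about (7.8, 6.9) to (6.8, 7.1), a distance of √(1.0² + 0.2²) ≈ 1.0.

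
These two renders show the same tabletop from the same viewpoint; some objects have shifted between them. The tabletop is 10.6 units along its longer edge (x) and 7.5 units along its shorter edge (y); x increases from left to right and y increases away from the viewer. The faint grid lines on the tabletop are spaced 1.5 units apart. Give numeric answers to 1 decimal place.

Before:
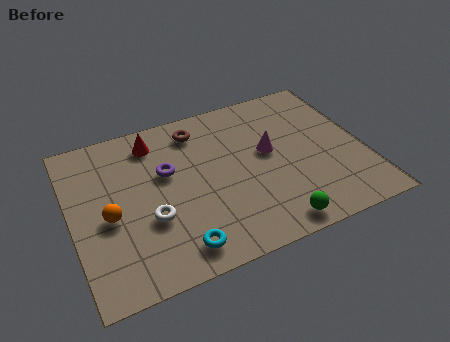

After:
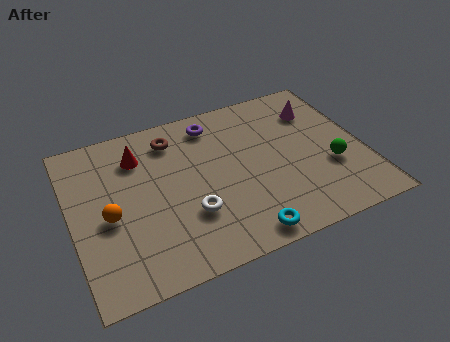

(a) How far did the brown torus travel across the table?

0.9

The brown torus moved from about (4.8, 6.2) to (3.9, 6.1), a distance of √(0.9² + 0.1²) ≈ 0.9.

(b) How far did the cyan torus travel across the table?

2.3

The cyan torus moved from about (3.5, 1.1) to (5.8, 0.8), a distance of √(2.3² + 0.3²) ≈ 2.3.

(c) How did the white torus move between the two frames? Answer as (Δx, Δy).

(1.4, -0.3)

The white torus was at about (2.7, 2.7) and moved to about (4.1, 2.4).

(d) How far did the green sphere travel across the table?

3.1

From (6.9, 0.8) to (9.3, 2.7), the green sphere covered √(2.4² + 1.9²) ≈ 3.1 units.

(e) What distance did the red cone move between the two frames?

0.8

The red cone moved from about (3.2, 6.2) to (2.6, 5.7), a distance of √(0.6² + 0.5²) ≈ 0.8.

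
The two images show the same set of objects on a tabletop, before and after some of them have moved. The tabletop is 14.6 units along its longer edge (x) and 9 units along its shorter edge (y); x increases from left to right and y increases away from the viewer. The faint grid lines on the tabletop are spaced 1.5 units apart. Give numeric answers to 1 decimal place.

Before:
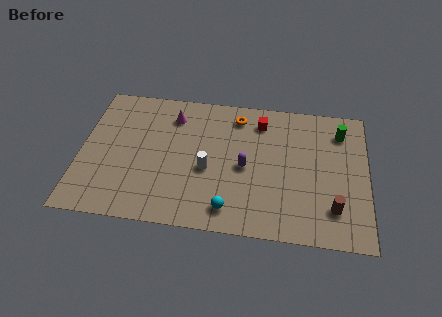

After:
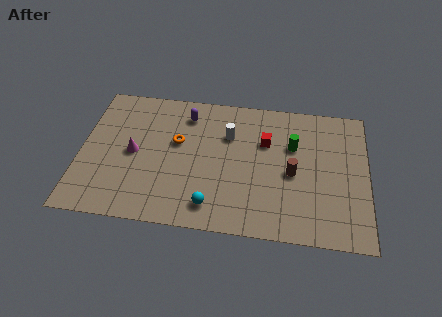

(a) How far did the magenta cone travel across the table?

3.3

The magenta cone was near (4.6, 7.1) before and (2.7, 4.4) after, so it travelled √(1.9² + 2.7²) ≈ 3.3 units.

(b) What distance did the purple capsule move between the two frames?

4.4

The purple capsule moved from about (8.4, 4.2) to (5.3, 7.3), a distance of √(3.1² + 3.1²) ≈ 4.4.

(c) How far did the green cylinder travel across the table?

2.7

The green cylinder was near (13.2, 7.1) before and (10.8, 5.9) after, so it travelled √(2.4² + 1.2²) ≈ 2.7 units.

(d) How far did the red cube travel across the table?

1.3

The red cube was near (9.1, 7.3) before and (9.4, 6.0) after, so it travelled √(0.3² + 1.3²) ≈ 1.3 units.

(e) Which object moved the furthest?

the purple capsule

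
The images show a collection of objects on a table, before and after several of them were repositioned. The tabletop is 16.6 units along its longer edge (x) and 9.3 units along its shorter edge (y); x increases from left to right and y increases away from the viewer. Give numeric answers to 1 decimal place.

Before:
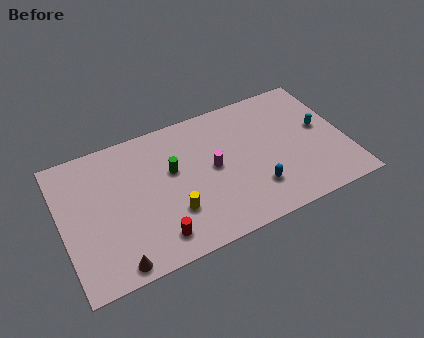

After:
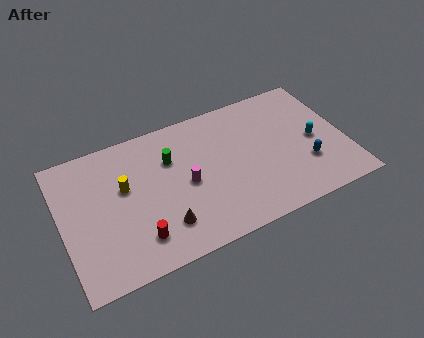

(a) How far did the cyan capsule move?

0.9

The cyan capsule was near (15.3, 5.1) before and (14.8, 4.4) after, so it travelled √(0.5² + 0.7²) ≈ 0.9 units.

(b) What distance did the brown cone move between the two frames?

3.2

The brown cone was near (2.7, 0.9) before and (5.6, 2.2) after, so it travelled √(2.9² + 1.3²) ≈ 3.2 units.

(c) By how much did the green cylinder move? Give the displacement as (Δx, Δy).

(0.0, 0.8)

The green cylinder was at about (6.5, 5.6) and moved to about (6.5, 6.4).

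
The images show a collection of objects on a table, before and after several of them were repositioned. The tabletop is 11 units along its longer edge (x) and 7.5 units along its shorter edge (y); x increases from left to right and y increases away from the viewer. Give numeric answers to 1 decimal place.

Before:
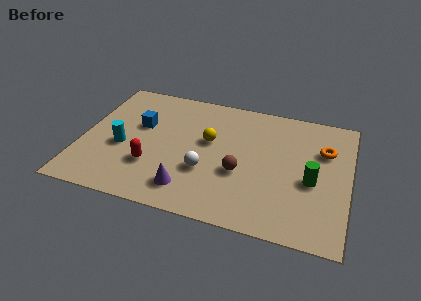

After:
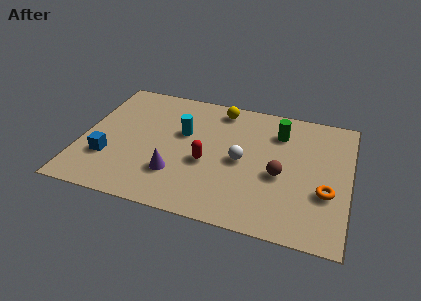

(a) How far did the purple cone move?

0.9

The purple cone moved from about (4.6, 1.4) to (4.0, 2.1), a distance of √(0.6² + 0.7²) ≈ 0.9.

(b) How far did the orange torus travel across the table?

2.4

The orange torus was near (9.9, 5.1) before and (10.1, 2.7) after, so it travelled √(0.2² + 2.4²) ≈ 2.4 units.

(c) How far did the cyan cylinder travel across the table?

2.8

From (1.7, 3.1) to (4.1, 4.6), the cyan cylinder covered √(2.4² + 1.5²) ≈ 2.8 units.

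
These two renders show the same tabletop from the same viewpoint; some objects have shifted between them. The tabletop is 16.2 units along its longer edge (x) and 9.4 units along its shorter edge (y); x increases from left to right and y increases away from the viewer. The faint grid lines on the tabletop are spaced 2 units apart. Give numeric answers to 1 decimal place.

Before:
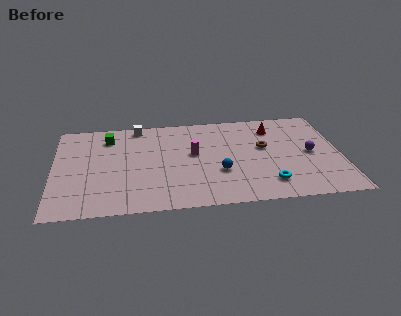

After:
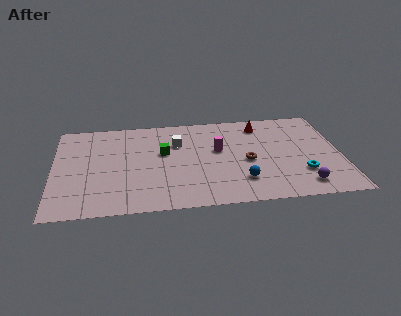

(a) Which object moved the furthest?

the green cube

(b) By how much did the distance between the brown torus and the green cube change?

-4.1

Before: roughly 9.0 units apart; after: 4.9. That's 4.1 units closer together.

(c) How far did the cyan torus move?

2.1

The cyan torus moved from about (12.0, 1.9) to (13.9, 2.7), a distance of √(1.9² + 0.8²) ≈ 2.1.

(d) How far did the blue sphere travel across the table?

1.6

The blue sphere was near (9.3, 3.3) before and (10.5, 2.3) after, so it travelled √(1.2² + 1.0²) ≈ 1.6 units.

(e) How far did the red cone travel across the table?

0.8

The red cone was near (12.5, 7.4) before and (11.8, 7.8) after, so it travelled √(0.7² + 0.4²) ≈ 0.8 units.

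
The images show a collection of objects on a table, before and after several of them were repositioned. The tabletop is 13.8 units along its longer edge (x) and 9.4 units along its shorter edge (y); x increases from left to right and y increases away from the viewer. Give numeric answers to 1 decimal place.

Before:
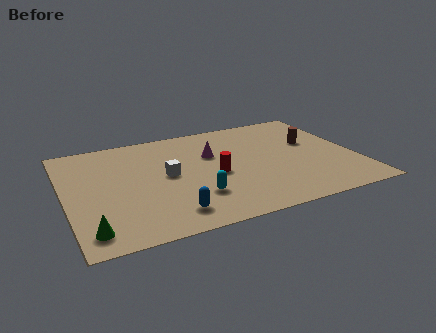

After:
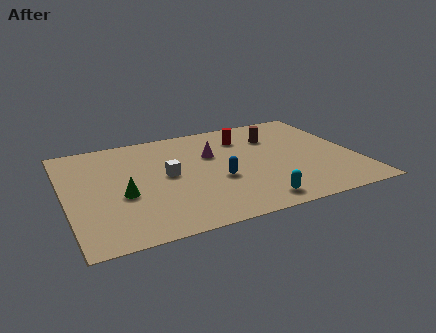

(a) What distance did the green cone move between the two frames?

2.9

From (0.9, 1.4) to (2.6, 3.8), the green cone covered √(1.7² + 2.4²) ≈ 2.9 units.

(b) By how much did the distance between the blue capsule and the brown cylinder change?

-4.0

Before: roughly 8.4 units apart; after: 4.4. That's 4.0 units closer together.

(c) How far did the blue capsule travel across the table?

3.3

The blue capsule was near (4.6, 1.6) before and (7.1, 3.7) after, so it travelled √(2.5² + 2.1²) ≈ 3.3 units.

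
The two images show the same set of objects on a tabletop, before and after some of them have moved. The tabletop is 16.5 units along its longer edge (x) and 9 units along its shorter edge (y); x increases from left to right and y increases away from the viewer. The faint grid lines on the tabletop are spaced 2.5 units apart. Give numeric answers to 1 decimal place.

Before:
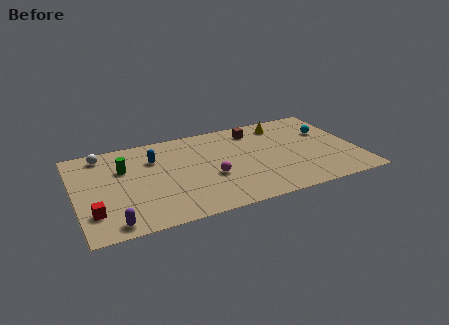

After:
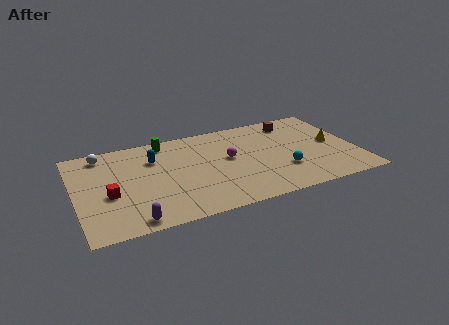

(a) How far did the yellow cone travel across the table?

4.0

The yellow cone moved from about (12.5, 7.5) to (15.2, 4.6), a distance of √(2.7² + 2.9²) ≈ 4.0.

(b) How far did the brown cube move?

2.4

The brown cube was near (10.8, 7.4) before and (13.2, 7.5) after, so it travelled √(2.4² + 0.1²) ≈ 2.4 units.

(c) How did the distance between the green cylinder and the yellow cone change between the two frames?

+0.5

The distance was about 9.7 in the first image and 10.2 in the second, so they moved 0.5 units further apart.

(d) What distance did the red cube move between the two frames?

1.7

From (0.9, 2.3) to (1.9, 3.7), the red cube covered √(1.0² + 1.4²) ≈ 1.7 units.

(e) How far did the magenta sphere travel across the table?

1.9

From (7.8, 3.5) to (9.0, 5.0), the magenta sphere covered √(1.2² + 1.5²) ≈ 1.9 units.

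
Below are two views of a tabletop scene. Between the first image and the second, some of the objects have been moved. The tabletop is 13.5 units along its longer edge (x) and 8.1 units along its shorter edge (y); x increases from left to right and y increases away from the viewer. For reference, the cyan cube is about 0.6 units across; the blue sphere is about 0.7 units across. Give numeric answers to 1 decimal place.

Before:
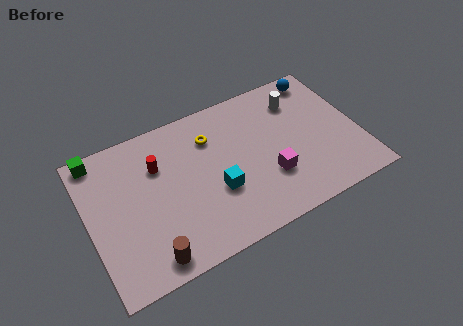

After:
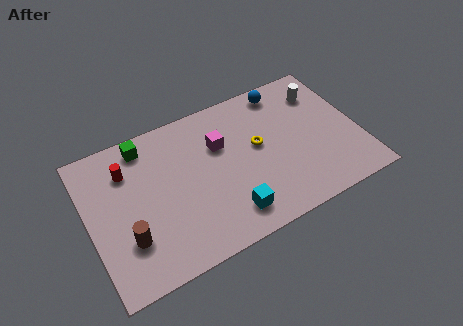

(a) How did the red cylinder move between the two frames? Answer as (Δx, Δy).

(-1.5, 0.4)

From the two frames, the red cylinder sits at roughly (3.6, 5.6) before and (2.1, 6.0) after.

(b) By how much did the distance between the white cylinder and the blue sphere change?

+0.4

The distance was about 1.6 in the first image and 2.0 in the second, so they moved 0.4 units further apart.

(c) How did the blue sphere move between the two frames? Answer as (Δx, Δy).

(-1.9, 0.0)

From the two frames, the blue sphere sits at roughly (12.1, 7.1) before and (10.2, 7.1) after.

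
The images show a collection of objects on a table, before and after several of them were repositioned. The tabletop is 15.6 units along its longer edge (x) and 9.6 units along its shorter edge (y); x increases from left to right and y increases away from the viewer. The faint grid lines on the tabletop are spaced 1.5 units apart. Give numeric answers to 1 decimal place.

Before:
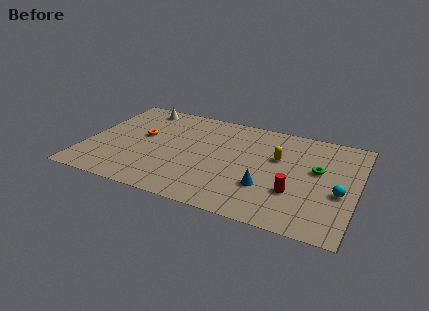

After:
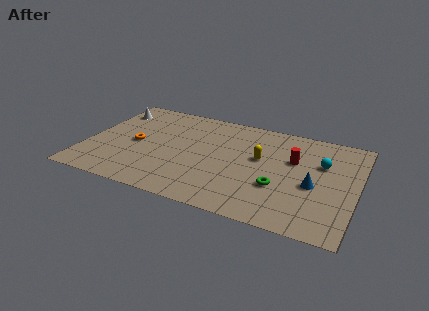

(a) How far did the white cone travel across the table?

1.8

From (2.6, 8.4) to (1.0, 7.6), the white cone covered √(1.6² + 0.8²) ≈ 1.8 units.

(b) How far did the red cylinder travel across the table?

3.0

From (12.2, 3.1) to (11.9, 6.1), the red cylinder covered √(0.3² + 3.0²) ≈ 3.0 units.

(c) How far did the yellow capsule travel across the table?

1.1

The yellow capsule was near (11.0, 6.0) before and (10.0, 5.6) after, so it travelled √(1.0² + 0.4²) ≈ 1.1 units.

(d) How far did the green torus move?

3.0

The green torus was near (13.3, 5.6) before and (11.3, 3.3) after, so it travelled √(2.0² + 2.3²) ≈ 3.0 units.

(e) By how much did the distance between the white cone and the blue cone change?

+3.0

Before: roughly 9.7 units apart; after: 12.7. That's 3.0 units further apart.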